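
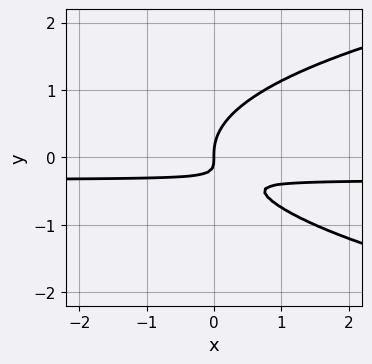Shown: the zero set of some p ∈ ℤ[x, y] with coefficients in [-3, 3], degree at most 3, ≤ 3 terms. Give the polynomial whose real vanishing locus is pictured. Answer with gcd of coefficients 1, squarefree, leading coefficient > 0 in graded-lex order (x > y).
3*y^3 - 3*x*y - x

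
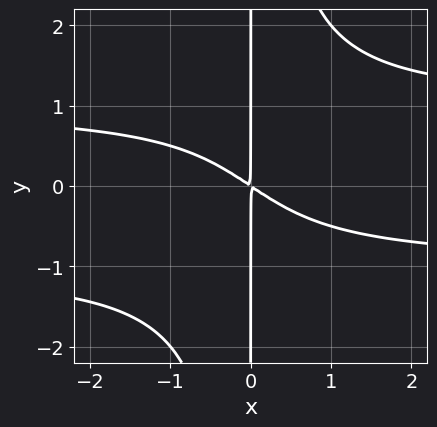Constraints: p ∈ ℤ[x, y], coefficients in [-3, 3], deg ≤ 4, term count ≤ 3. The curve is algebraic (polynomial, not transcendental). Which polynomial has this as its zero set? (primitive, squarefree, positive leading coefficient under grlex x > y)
2*x^2*y^2 - 2*x^2 - 3*x*y

1. deg p = 4. The shape is more complex than any degree-3 curve.
2. From the axis intercepts and sections: every point of the y-axis in the box is on the curve.
3. Solving for integer coefficients yields p as stated.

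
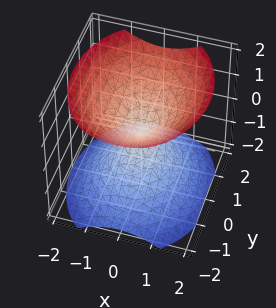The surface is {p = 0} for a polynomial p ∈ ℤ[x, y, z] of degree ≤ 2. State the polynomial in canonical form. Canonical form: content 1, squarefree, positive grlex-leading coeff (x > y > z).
3*x^2 + 2*y^2 - 3*z^2

1. The picture has 2 separate pieces. They look like related sheets of one shape, so recover p as a whole.
2. The degree is 2 — a double cone through the origin; a quadric.
3. Symmetries: it's symmetric under z → −z, forcing even powers of z; mirror symmetry x ↦ −x ⇒ only even powers of x; mirror symmetry y ↦ −y ⇒ only even powers of y.
4. Reading off the gridlines: it meets the y-axis at y = 0 (among the integer gridlines); it crosses the z-axis at the gridline z = 0; one x-axis crossing is at x = 0.
5. Matching integer coefficients to the picture gives p.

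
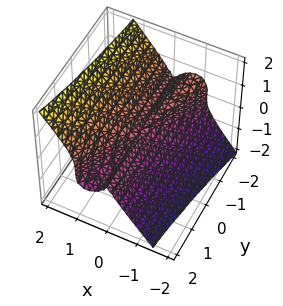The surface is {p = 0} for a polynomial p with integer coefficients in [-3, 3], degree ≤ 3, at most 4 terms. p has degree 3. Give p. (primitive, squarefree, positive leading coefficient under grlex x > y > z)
2*x^3 - x^2*y - z^3

First, deg p = 3. The shape is more complex than any degree-2 surface.
Then, checking where it meets the axes: every point of the y-axis in the box is on the surface; one x-axis crossing is at x = 0.
Finally, matching integer coefficients to the picture gives p.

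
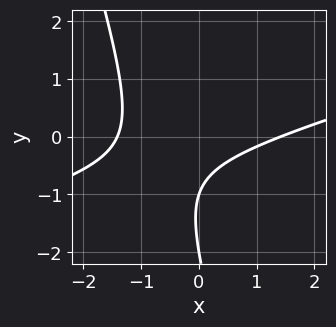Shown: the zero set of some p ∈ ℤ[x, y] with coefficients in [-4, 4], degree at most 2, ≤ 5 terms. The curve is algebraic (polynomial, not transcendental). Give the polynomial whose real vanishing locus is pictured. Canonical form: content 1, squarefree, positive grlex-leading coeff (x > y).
x^2 - 3*x*y - y^2 - 3*y - 2

deg p = 2. No degree-1 curve has this shape.
From the visible intercepts: among the integer gridlines, it crosses the y-axis at y ∈ {-2, -1}.
The integer polynomial consistent with all of this is the stated p.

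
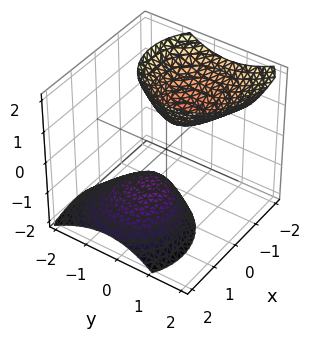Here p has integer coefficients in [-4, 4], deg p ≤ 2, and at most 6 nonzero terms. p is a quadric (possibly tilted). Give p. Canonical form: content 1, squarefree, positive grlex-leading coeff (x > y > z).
2*x^2 + 2*x*z + 2*y^2 - y*z - z^2 + 1

1. I count 2 distinct pieces. Treating them together as one polynomial.
2. deg p = 2. The shape is more complex than any degree-1 surface.
3. Against the integer gridlines: no y-intercept at any integer in the box; among the integer gridlines, it crosses the z-axis at z ∈ {-1, 1}.
4. Together with the visible shape, these determine p as stated.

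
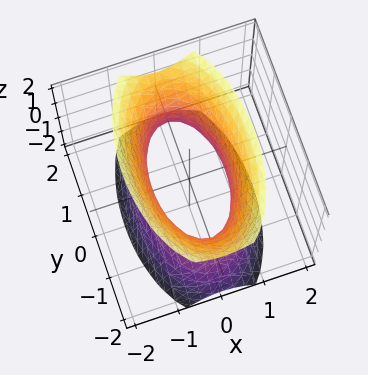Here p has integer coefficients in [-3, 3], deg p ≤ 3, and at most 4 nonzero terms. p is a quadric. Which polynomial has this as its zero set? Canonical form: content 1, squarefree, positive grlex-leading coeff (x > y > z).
3*x^2 + y^2 - z^2 - 2

1. deg p = 2. An hourglass — one-sheet hyperboloid; a quadric.
2. Symmetries: it's symmetric under z → −z, forcing even powers of z; it's symmetric under y → −y, forcing even powers of y; it's symmetric under x → −x, forcing even powers of x.
3. From the axis intercepts and sections: the surface avoids every integer z-axis point in the box.
4. Matching integer coefficients to the picture gives p.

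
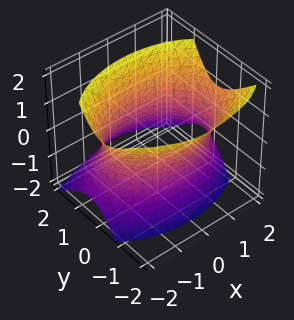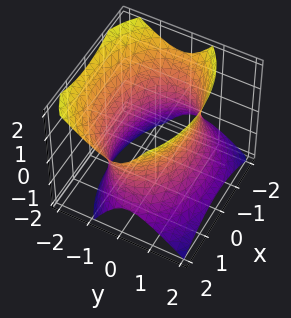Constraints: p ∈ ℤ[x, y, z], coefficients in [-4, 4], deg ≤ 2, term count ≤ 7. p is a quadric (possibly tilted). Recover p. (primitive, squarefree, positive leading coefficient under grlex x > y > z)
(a) The degree is 2 — no degree-1 surface has this shape.
(b) Against the integer gridlines: no z-intercept at any integer in the box.
(c) Matching integer coefficients to the picture gives p.

x^2 + 2*y^2 + y*z - z^2 - 3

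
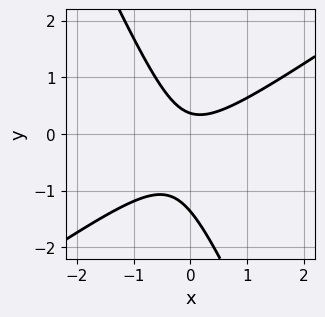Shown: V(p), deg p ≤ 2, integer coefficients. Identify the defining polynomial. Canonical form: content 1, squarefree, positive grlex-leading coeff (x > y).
(a) The degree is 2 — no degree-1 curve has this shape.
(b) Against the integer gridlines: it misses every integer gridline on the x-axis.
(c) The integer polynomial consistent with all of this is the stated p.

3*x^2 - 3*x*y - 2*y^2 - 2*y + 1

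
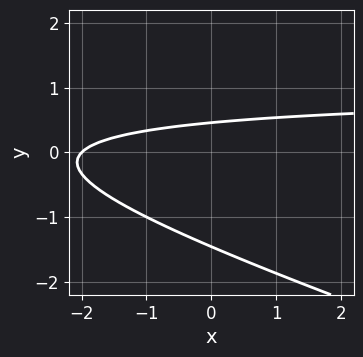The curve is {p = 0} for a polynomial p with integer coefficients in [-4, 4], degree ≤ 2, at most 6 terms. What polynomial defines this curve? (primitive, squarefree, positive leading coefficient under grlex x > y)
(a) The degree is 2 — a generic line meets the curve in up to 2 points.
(b) Against the integer gridlines: it crosses the x-axis at the gridline x = -2.
(c) Fitting integer coefficients to these (and the overall shape) gives p.

x*y + 3*y^2 - x + 3*y - 2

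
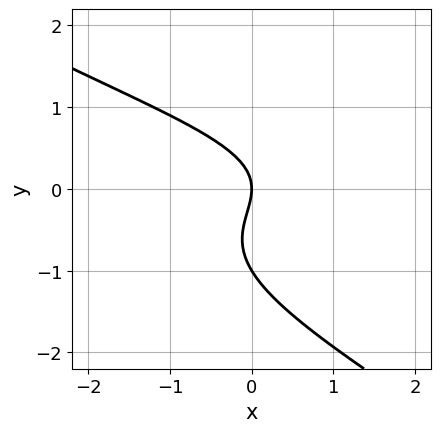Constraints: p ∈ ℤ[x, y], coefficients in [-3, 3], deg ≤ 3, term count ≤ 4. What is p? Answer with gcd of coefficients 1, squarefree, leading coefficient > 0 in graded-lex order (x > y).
2*x*y^2 + 3*y^3 + 3*y^2 + 3*x

deg p = 3. A generic line meets the curve in up to 3 points.
From the visible intercepts: the y-axis gridline crossings are at y ∈ {-1, 0}; it meets the x-axis at x = 0 (among the integer gridlines).
Putting this together gives p.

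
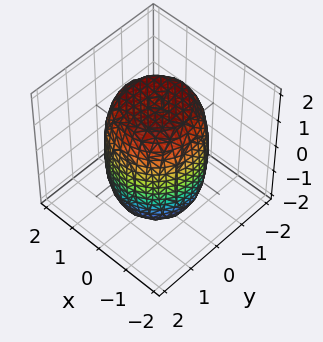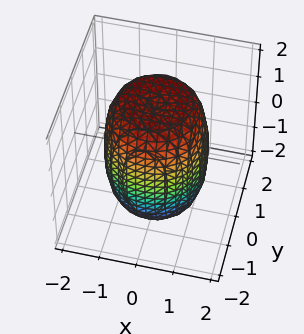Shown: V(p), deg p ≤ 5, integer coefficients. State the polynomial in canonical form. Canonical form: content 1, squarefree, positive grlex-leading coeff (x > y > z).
2*x^4 + 4*x^2*y^2 + 2*y^4 - 2*x^2 - 2*y^2 + z^2 - 3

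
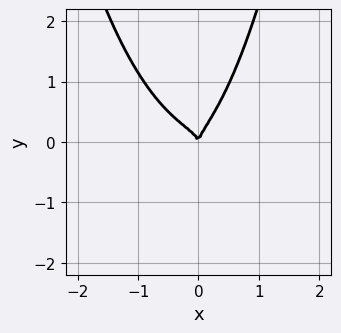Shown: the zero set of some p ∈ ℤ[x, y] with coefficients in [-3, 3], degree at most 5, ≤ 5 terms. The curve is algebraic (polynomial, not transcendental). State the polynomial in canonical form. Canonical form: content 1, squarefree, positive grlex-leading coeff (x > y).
2*x^4 + 2*x^2*y^2 + 2*x*y^2 - 2*y^3 + x^2

Degree: no degree-3 curve has this shape, so deg p = 4.
From the visible intercepts: it meets the y-axis at y = 0 (among the integer gridlines); one x-axis crossing is at x = 0.
These observations pin down the coefficients.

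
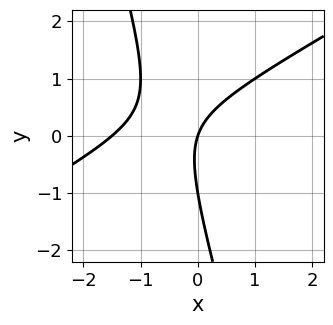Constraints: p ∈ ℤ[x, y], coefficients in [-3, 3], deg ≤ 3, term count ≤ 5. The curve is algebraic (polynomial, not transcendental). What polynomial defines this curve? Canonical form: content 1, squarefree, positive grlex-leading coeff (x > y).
First, degree: no degree-1 curve has this shape, so deg p = 2.
Then, against the integer gridlines: one x-axis crossing is at x = 0; the y-axis gridline crossings are at y ∈ {-1, 0}.
Finally, the integer polynomial consistent with all of this is the stated p.

2*x^2 - 3*x*y - y^2 + 3*x - y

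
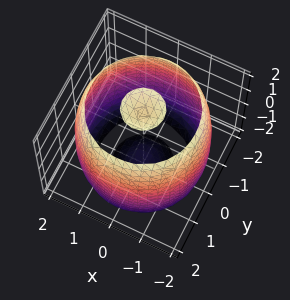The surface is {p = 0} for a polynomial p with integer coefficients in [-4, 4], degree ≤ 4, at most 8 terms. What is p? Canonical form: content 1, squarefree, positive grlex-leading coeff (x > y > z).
x^4 + 2*x^2*y^2 + y^4 - 3*x^2 - 3*y^2 + z^2 - 3

1. There are 3 components. They look like related sheets of one shape, so recover p as a whole.
2. Degree: a generic line meets the surface in up to 4 points, so deg p = 4.
3. Symmetries: every cross-section ⟂ z is a circle, so x, y appear only via x² + y².
4. Against the integer gridlines: a circular section at z = 1 has radius between 1 and 2.
5. Solving for integer coefficients yields p as stated.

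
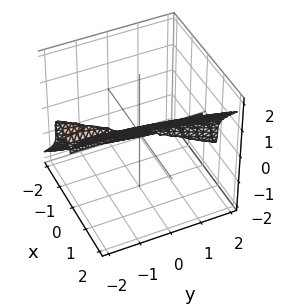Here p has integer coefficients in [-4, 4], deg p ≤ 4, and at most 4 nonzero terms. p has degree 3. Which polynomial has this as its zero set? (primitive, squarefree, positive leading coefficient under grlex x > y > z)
2*x^3 - x^2*y - 2*z^3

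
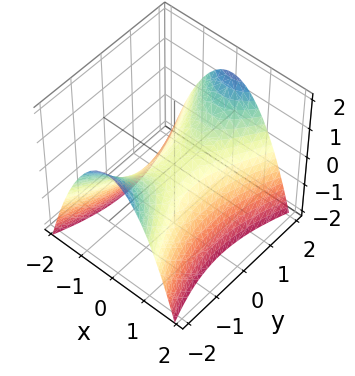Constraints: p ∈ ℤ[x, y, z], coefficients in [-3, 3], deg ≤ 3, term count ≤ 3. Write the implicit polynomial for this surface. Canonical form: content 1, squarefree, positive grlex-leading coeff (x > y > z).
3*x^2 - y^2 + 3*z

1. Degree: a hyperbolic paraboloid; a quadric, so deg p = 2.
2. Symmetries: the y ↦ −y reflection is a symmetry, so y appears only in even powers; it's symmetric under x → −x, forcing even powers of x.
3. Observable constraints: it crosses the y-axis at the gridline y = 0; one z-axis crossing is at z = 0; it crosses the x-axis at the gridline x = 0.
4. Putting this together gives p.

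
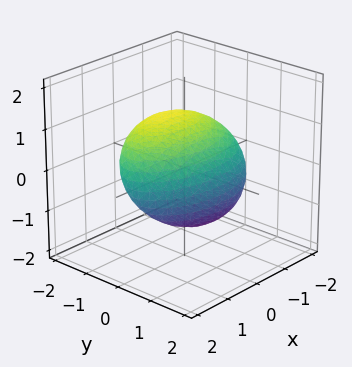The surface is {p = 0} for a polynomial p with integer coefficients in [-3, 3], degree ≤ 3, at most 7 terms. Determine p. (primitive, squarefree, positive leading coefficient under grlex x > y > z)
x^2 + 3*y^2 + 3*y*z + 3*z^2 - 3

1. Degree: no degree-1 surface has this shape, so deg p = 2.
2. Reading off the gridlines: the z-axis gridline crossings are at z ∈ {-1, 1}; the y-axis gridline crossings are at y ∈ {-1, 1}.
3. Together with the visible shape, these determine p as stated.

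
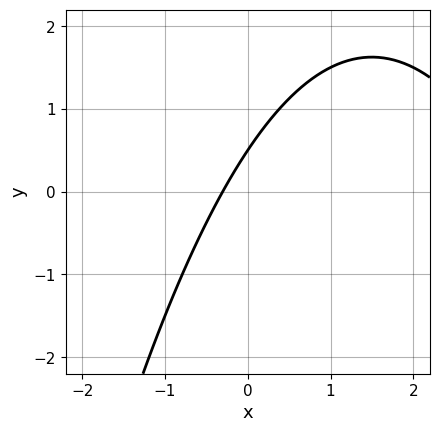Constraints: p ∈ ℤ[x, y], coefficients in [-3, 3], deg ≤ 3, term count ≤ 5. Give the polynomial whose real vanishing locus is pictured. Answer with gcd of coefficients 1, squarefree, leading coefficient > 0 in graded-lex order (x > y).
x^2 - 3*x + 2*y - 1

First, deg p = 2. The shape is more complex than any degree-1 curve.
Finally, solving for integer coefficients yields p as stated.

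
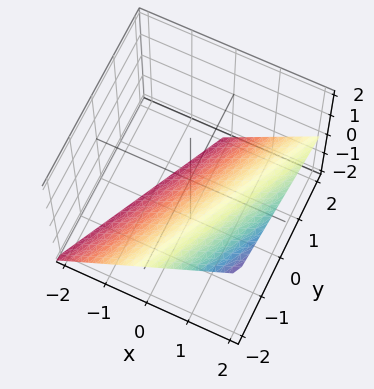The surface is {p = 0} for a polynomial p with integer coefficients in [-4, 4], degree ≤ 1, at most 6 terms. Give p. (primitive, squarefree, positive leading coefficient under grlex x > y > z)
2*x - y - 2*z - 2

The degree is 1 — every cross-section is a straight line — this is a plane.
Reading off the gridlines: one x-axis crossing is at x = 1; it meets the z-axis at z = -1 (among the integer gridlines); it crosses the y-axis at the gridline y = -2.
Matching integer coefficients to the picture gives p.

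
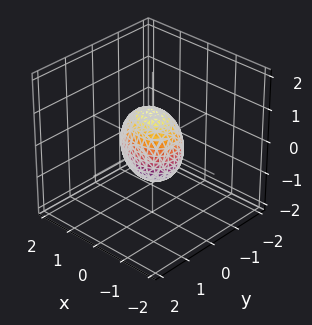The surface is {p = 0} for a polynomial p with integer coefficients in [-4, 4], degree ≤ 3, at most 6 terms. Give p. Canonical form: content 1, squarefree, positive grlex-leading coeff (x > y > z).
2*x^2 + x*y + 3*y^2 + 2*z^2 - 2

First, deg p = 2. A generic line meets the surface in up to 2 points.
Then, from the visible intercepts: the x-axis gridline crossings are at x ∈ {-1, 1}; the z-axis gridline crossings are at z ∈ {-1, 1}.
Finally, matching integer coefficients to the picture gives p.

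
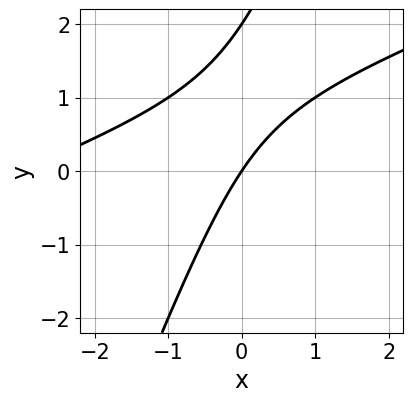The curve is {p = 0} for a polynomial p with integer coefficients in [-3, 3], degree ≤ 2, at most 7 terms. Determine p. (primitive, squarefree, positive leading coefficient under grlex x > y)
x^2 - 3*x*y + y^2 + 3*x - 2*y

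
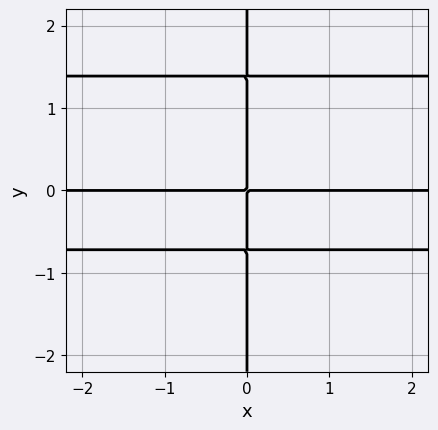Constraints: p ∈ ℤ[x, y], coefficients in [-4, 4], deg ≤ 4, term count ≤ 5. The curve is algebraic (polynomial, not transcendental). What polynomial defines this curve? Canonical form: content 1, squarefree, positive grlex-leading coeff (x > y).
3*x*y^3 - 2*x*y^2 - 3*x*y

1. The degree is 4 — a generic line meets the curve in up to 4 points.
2. Checking where it meets the axes: every point of the x-axis in the box is on the curve; every point of the y-axis in the box is on the curve.
3. Matching integer coefficients to the picture gives p.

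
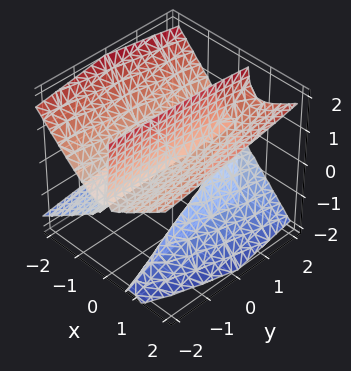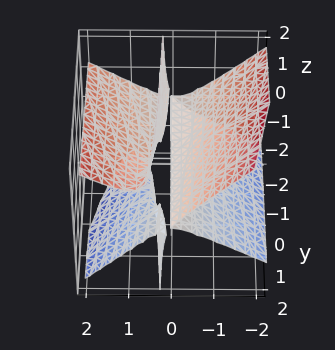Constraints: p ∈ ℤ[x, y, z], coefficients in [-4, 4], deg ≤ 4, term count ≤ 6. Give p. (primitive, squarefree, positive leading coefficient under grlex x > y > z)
(a) The picture has 3 separate pieces. Treating them together as one polynomial.
(b) Degree: a generic line meets the surface in up to 3 points, so deg p = 3.
(c) From the axis intercepts and sections: it crosses the z-axis at the gridline z = 0; every point of the y-axis in the box is on the surface; it meets the x-axis at x = 0 (among the integer gridlines).
(d) Fitting integer coefficients to these (and the overall shape) gives p.

2*x^3 - x^2*z + x*y*z - 3*x*z^2 + z^2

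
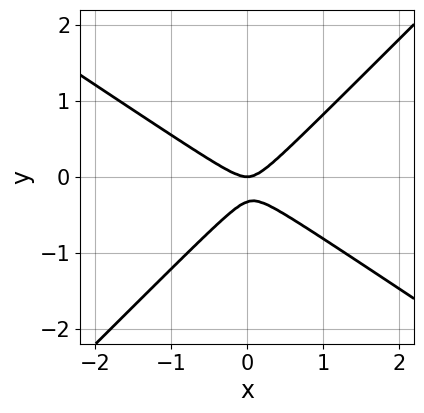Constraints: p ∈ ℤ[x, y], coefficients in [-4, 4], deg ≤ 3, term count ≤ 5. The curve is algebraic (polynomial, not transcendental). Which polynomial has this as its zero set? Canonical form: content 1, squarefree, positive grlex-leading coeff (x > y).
2*x^2 + x*y - 3*y^2 - y

1. deg p = 2.
2. From the visible intercepts: one y-axis crossing is at y = 0; one x-axis crossing is at x = 0.
3. Fitting integer coefficients to these (and the overall shape) gives p.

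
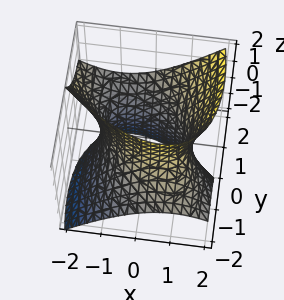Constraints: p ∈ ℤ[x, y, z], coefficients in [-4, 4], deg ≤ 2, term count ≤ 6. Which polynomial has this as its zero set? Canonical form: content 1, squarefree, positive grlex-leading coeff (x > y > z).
2*x^2 + 2*x*y + y^2 - 3*y*z - z^2 - 3

First, deg p = 2. No degree-1 surface has this shape.
Then, observable constraints: the surface avoids every integer z-axis point in the box.
Finally, solving for integer coefficients yields p as stated.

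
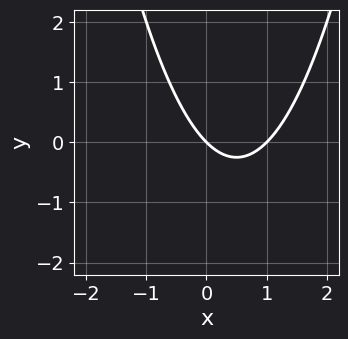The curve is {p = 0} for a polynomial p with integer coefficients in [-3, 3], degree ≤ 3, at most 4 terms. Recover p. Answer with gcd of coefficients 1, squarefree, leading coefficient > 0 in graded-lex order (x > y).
x^2 - x - y

(a) Degree: no degree-1 curve has this shape, so deg p = 2.
(b) From the visible intercepts: among the integer gridlines, it crosses the x-axis at x ∈ {0, 1}; it meets the y-axis at y = 0 (among the integer gridlines).
(c) Assembling these constraints gives the stated polynomial.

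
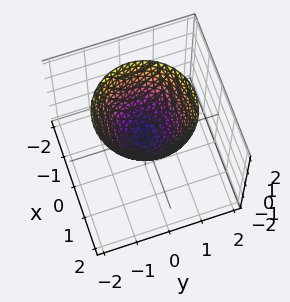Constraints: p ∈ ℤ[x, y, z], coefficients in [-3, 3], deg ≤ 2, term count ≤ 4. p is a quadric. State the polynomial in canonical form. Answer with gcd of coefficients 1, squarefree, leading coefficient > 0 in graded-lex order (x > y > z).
x^2 + y^2 - z

1. The degree is 2 — a single bowl opening along one axis; a quadric.
2. By symmetry, the z-axis is an axis of rotation, so x and y enter only as x² + y².
3. Checking where it meets the axes: it meets the y-axis at y = 0 (among the integer gridlines); it meets the z-axis at z = 0 (among the integer gridlines); a circular section at z = 2 has radius between 1 and 2; one x-axis crossing is at x = 0.
4. Fitting integer coefficients to these (and the overall shape) gives p.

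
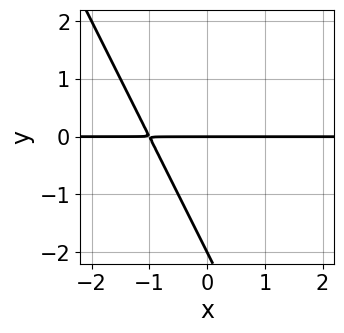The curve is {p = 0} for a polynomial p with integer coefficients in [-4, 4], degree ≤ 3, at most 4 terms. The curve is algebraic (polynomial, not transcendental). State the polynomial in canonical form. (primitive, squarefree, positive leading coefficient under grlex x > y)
1. The degree is 2 — no degree-1 curve has this shape.
2. Reading off the gridlines: the y-axis gridline crossings are at y ∈ {-2, 0}; the visible x-axis segment lies entirely on the curve.
3. Assembling these constraints gives the stated polynomial.

2*x*y + y^2 + 2*y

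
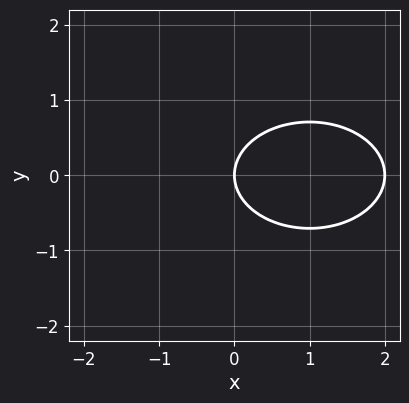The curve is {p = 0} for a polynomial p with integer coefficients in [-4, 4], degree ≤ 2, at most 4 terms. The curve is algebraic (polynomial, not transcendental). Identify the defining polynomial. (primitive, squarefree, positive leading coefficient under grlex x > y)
1. deg p = 2. A generic line meets the curve in up to 2 points.
2. Symmetries: mirror symmetry y ↦ −y ⇒ only even powers of y.
3. Observable constraints: it meets the y-axis at y = 0 (among the integer gridlines); among the integer gridlines, it crosses the x-axis at x ∈ {0, 2}.
4. Putting this together gives p.

x^2 + 2*y^2 - 2*x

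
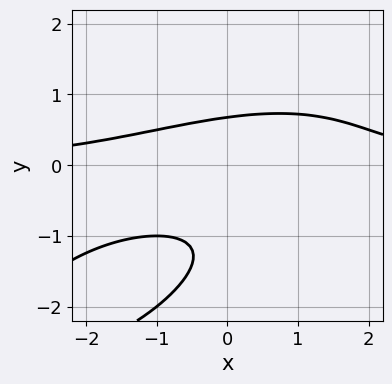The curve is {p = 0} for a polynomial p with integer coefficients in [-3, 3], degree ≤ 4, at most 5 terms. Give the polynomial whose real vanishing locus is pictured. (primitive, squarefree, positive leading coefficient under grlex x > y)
x^2*y - 2*x*y^2 + 2*y^3 + 3*y^2 - 2

(a) The degree is 3 — the shape is more complex than any degree-2 curve.
(b) Against the integer gridlines: it misses every integer gridline on the x-axis.
(c) Together with the visible shape, these determine p as stated.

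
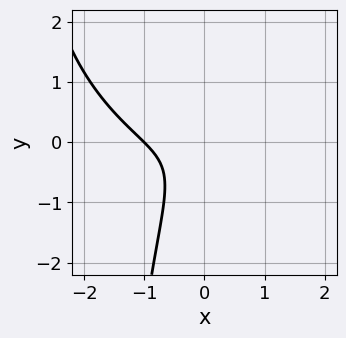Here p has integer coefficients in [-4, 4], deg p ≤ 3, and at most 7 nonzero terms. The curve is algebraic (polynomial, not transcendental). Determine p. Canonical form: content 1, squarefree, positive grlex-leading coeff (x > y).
x^3 + x*y^2 - 3*x*y + 2*y^2 + 1

1. The degree is 3 — a generic line meets the curve in up to 3 points.
2. Checking where it meets the axes: no y-intercept at any integer in the box; one x-axis crossing is at x = -1.
3. The integer polynomial consistent with all of this is the stated p.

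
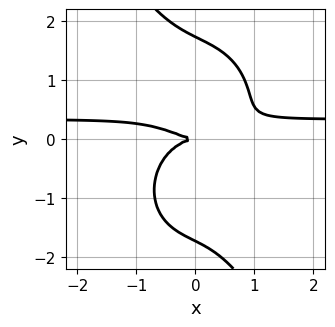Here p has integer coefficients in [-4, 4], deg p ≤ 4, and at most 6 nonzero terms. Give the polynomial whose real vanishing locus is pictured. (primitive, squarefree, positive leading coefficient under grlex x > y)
deg p = 4. No degree-3 curve has this shape.
From the axis intercepts and sections: it crosses the y-axis at the gridline y = 0; it meets the x-axis at x = 0 (among the integer gridlines).
Fitting integer coefficients to these (and the overall shape) gives p.

3*x^3*y + x*y^3 + y^4 - x^3 - 3*y^2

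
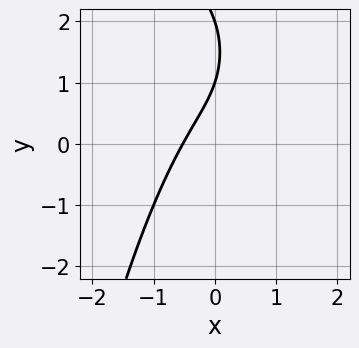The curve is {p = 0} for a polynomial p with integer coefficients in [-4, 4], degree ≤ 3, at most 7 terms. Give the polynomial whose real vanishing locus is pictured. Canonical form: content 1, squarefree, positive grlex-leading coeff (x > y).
3*x^3 + y^2 + 3*x - 3*y + 2

(a) deg p = 3. No degree-2 curve has this shape.
(b) Reading off the gridlines: the y-axis gridline crossings are at y ∈ {1, 2}.
(c) Putting this together gives p.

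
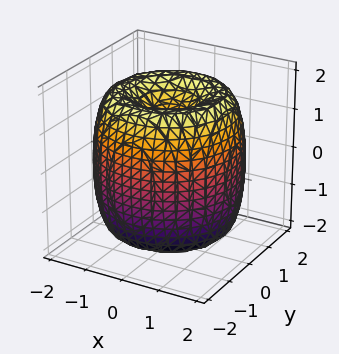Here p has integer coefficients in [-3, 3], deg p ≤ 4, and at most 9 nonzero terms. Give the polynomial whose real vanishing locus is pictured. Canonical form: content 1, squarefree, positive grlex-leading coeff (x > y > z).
The degree is 4 — the shape is more complex than any degree-3 surface.
Symmetry: every cross-section ⟂ z is a circle, so x, y appear only via x² + y².
Checking where it meets the axes: a circular section at z = 0 has radius between 1 and 2; among the integer gridlines, it crosses the z-axis at z ∈ {-1, 1}.
The integer polynomial consistent with all of this is the stated p.

x^4 + 2*x^2*y^2 + y^4 - 3*x^2 - 3*y^2 + z^2 - 1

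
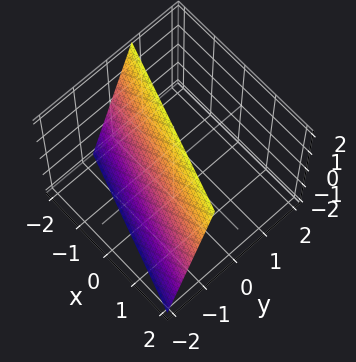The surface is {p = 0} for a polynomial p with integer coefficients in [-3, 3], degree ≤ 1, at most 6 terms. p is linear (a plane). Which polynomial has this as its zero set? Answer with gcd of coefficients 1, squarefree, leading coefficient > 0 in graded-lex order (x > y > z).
x + 3*y - z + 2

deg p = 1.
Checking where it meets the axes: it meets the x-axis at x = -2 (among the integer gridlines); it meets the z-axis at z = 2 (among the integer gridlines).
Fitting integer coefficients to these (and the overall shape) gives p.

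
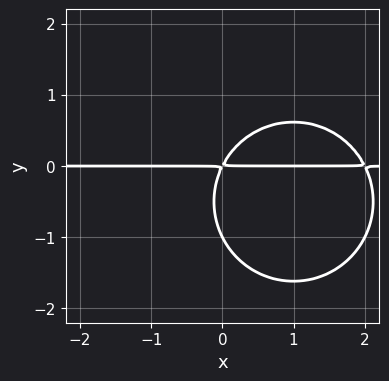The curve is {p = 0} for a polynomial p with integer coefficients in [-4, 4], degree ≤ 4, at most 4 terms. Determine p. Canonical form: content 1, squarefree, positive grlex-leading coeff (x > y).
(a) The degree is 3 — a generic line meets the curve in up to 3 points.
(b) From the axis intercepts and sections: it meets the y-axis at y = -1 (among the integer gridlines); every point of the x-axis in the box is on the curve.
(c) Assembling these constraints gives the stated polynomial.

x^2*y + y^3 - 2*x*y + y^2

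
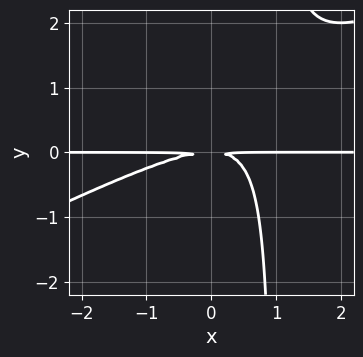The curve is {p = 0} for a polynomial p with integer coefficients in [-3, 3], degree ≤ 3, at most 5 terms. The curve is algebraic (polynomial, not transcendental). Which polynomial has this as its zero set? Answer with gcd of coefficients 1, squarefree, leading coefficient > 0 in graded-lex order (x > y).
First, degree: a generic line meets the curve in up to 3 points, so deg p = 3.
Next, from the visible intercepts: every point of the x-axis in the box is on the curve.
Finally, solving for integer coefficients yields p as stated.

x^2*y - 2*x*y^2 + 2*y^2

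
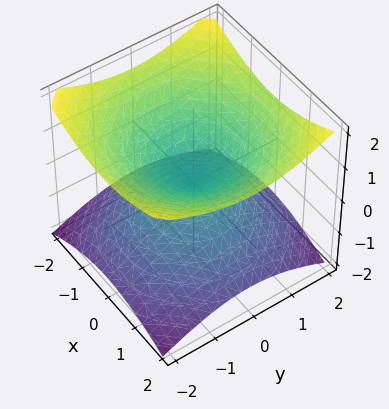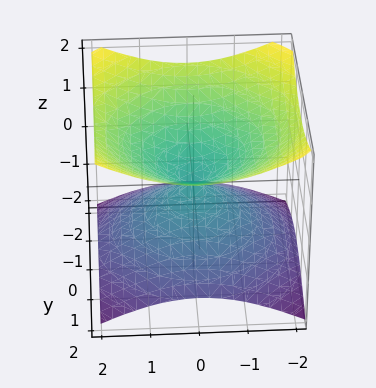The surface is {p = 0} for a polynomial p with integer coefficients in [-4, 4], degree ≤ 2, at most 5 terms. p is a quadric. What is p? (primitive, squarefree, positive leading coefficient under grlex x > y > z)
1. The degree is 2 — two nappes meeting at a single point; a quadric.
2. Symmetries: mirror symmetry z ↦ −z ⇒ only even powers of z; rotational symmetry about the z-axis ⇒ p depends on x, y only through x² + y².
3. From the visible intercepts: it crosses the z-axis at the gridline z = 0; a circular section at z = -1 has radius between 1 and 2; it crosses the x-axis at the gridline x = 0; it meets the y-axis at y = 0 (among the integer gridlines).
4. These observations pin down the coefficients.

x^2 + y^2 - 2*z^2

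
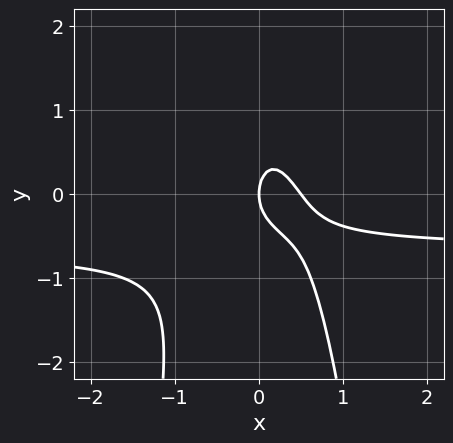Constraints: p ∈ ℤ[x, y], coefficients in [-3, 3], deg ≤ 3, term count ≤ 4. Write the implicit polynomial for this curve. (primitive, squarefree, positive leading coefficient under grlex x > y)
3*x^2*y + 2*x^2 + y^2 - x

(a) The degree is 3 — the shape is more complex than any degree-2 curve.
(b) From the visible intercepts: it meets the x-axis at x = 0 (among the integer gridlines); one y-axis crossing is at y = 0.
(c) The integer polynomial consistent with all of this is the stated p.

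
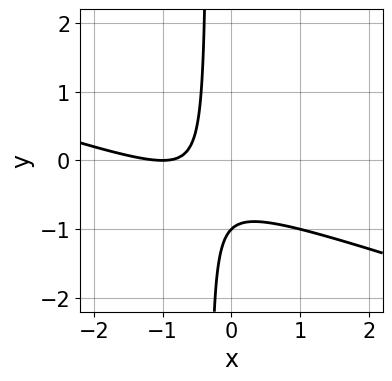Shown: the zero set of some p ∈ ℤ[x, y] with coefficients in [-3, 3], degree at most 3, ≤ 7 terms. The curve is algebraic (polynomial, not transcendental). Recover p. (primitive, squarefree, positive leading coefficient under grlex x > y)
x^2 + 3*x*y + 2*x + y + 1

Degree: no degree-1 curve has this shape, so deg p = 2.
Checking where it meets the axes: one y-axis crossing is at y = -1; it meets the x-axis at x = -1 (among the integer gridlines).
Matching integer coefficients to the picture gives p.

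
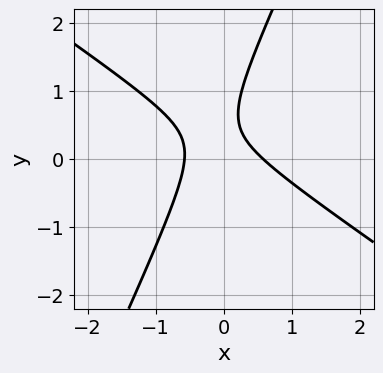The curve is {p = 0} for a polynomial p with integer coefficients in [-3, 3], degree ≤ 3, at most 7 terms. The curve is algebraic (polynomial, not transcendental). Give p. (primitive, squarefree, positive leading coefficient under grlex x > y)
1. deg p = 2. No degree-1 curve has this shape.
2. Checking where it meets the axes: it misses every integer gridline on the y-axis.
3. Solving for integer coefficients yields p as stated.

3*x^2 + 3*x*y - 2*y^2 + 2*y - 1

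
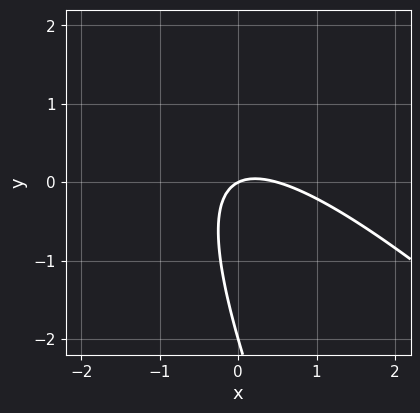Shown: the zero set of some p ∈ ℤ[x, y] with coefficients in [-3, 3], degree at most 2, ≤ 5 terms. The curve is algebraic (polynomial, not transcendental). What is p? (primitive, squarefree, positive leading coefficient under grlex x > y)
2*x^2 + 3*x*y + y^2 - x + 2*y

(a) deg p = 2. A generic line meets the curve in up to 2 points.
(b) Against the integer gridlines: one x-axis crossing is at x = 0; among the integer gridlines, it crosses the y-axis at y ∈ {-2, 0}.
(c) Solving for integer coefficients yields p as stated.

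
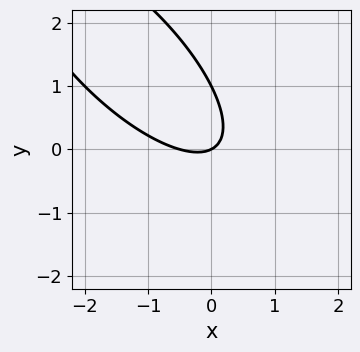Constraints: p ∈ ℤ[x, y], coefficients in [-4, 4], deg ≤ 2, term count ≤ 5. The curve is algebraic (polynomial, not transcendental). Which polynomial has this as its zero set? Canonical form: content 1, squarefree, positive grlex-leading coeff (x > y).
First, the degree is 2 — a generic line meets the curve in up to 2 points.
Then, observable constraints: it crosses the x-axis at the gridline x = 0; among the integer gridlines, it crosses the y-axis at y ∈ {0, 1}.
Finally, fitting integer coefficients to these (and the overall shape) gives p.

2*x^2 + 3*x*y + 2*y^2 + x - 2*y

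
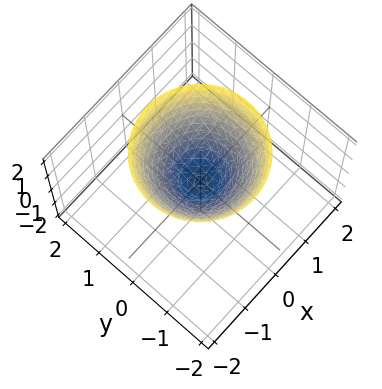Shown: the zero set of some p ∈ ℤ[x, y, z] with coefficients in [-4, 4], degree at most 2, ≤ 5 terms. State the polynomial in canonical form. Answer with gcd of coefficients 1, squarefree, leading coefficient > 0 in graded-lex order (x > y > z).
x^2 + y^2 - z

(a) Degree: a single bowl opening along one axis; a quadric, so deg p = 2.
(b) Symmetries: rotational symmetry about the z-axis ⇒ p depends on x, y only through x² + y².
(c) Observable constraints: one z-axis crossing is at z = 0; a circular section at z = 1 has radius exactly 1; it crosses the y-axis at the gridline y = 0; it crosses the x-axis at the gridline x = 0.
(d) Putting this together gives p.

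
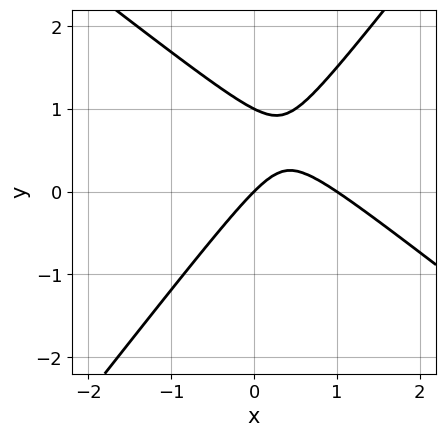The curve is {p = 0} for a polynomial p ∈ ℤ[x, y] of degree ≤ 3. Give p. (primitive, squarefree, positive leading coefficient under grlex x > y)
2*x^2 + x*y - 2*y^2 - 2*x + 2*y

(a) Degree: no degree-1 curve has this shape, so deg p = 2.
(b) Checking where it meets the axes: among the integer gridlines, it crosses the x-axis at x ∈ {0, 1}; the y-axis gridline crossings are at y ∈ {0, 1}.
(c) Putting this together gives p.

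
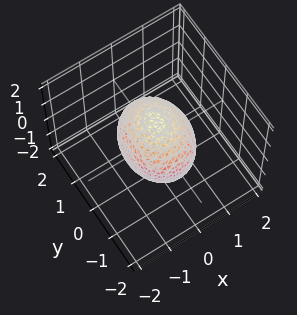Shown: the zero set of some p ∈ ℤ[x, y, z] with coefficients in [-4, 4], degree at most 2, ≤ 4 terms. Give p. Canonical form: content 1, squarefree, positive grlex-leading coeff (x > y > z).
1. The degree is 2 — bounded and convex; a quadric.
2. Symmetries: the x ↦ −x reflection is a symmetry, so x appears only in even powers; the y ↦ −y reflection is a symmetry, so y appears only in even powers; it's symmetric under z → −z, forcing even powers of z.
3. Checking where it meets the axes: among the integer gridlines, it crosses the x-axis at x ∈ {-1, 1}.
4. The integer polynomial consistent with all of this is the stated p.

3*x^2 + 2*y^2 + 2*z^2 - 3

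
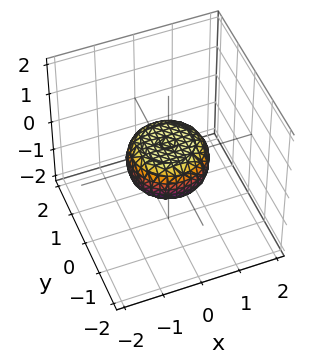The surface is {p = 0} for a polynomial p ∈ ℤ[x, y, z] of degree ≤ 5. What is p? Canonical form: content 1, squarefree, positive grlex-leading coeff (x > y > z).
2*x^4 + 4*x^2*y^2 + 2*y^4 - x^2 - y^2 + 3*z^2 - 1

The degree is 4 — no degree-3 surface has this shape.
By symmetry, the surface is invariant under rotation about z: p = q(x² + y², z).
Checking where it meets the axes: the x-axis gridline crossings are at x ∈ {-1, 1}; a circular section at z = 0 has radius exactly 1; the y-axis gridline crossings are at y ∈ {-1, 1}.
Assembling these constraints gives the stated polynomial.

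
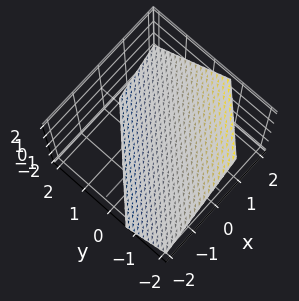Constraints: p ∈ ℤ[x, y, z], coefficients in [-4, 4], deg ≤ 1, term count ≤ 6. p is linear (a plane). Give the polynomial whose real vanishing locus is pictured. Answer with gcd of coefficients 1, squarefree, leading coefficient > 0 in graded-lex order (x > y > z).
deg p = 1.
Matching integer coefficients to the picture gives p.

3*x - 3*y - 3*z - 2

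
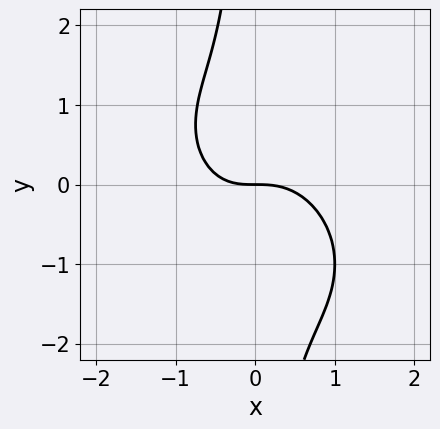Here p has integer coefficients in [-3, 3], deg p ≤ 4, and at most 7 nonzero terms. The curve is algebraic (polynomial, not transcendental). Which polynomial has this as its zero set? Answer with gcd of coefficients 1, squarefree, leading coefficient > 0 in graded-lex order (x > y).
3*x^3 + 2*x^2*y + 3*x*y^2 + x*y + 3*y

1. Degree: no degree-2 curve has this shape, so deg p = 3.
2. Against the integer gridlines: it crosses the y-axis at the gridline y = 0; one x-axis crossing is at x = 0.
3. The integer polynomial consistent with all of this is the stated p.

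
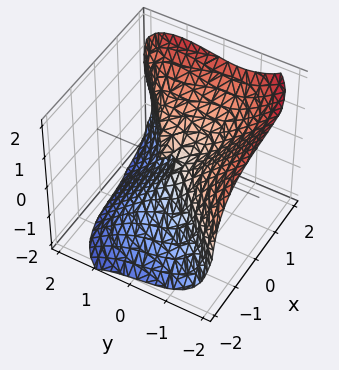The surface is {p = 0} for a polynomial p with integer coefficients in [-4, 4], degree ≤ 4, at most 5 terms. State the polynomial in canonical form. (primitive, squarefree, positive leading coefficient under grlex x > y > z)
1. Degree: the shape is more complex than any degree-2 surface, so deg p = 3.
2. Observable constraints: it crosses the x-axis at the gridline x = 0; it crosses the y-axis at the gridline y = 0; one z-axis crossing is at z = 0.
3. Matching integer coefficients to the picture gives p.

2*x^3 + x*y^2 - 3*y^3 - 3*z^3 + 3*y*z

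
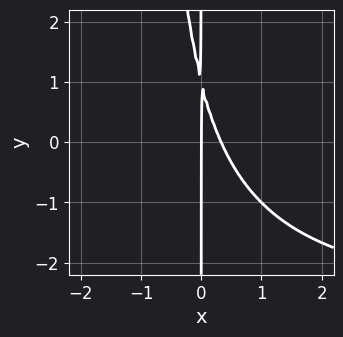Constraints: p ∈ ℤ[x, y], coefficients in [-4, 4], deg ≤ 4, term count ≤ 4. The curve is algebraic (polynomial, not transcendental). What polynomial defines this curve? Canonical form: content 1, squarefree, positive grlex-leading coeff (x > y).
x^2*y + 3*x^2 + x*y - x

deg p = 3. No degree-2 curve has this shape.
Checking where it meets the axes: the visible y-axis segment lies entirely on the curve; one x-axis crossing is at x = 0.
Assembling these constraints gives the stated polynomial.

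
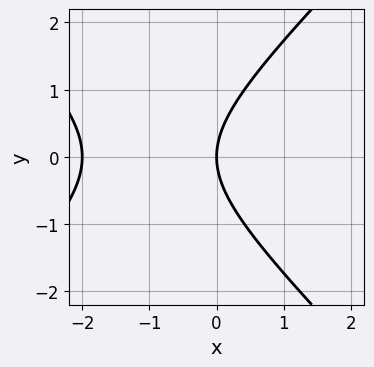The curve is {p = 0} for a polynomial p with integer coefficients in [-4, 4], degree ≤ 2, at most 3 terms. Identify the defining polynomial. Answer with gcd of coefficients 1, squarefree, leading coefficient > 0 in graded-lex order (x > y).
First, deg p = 2. The shape is more complex than any degree-1 curve.
Next, symmetries: the y ↦ −y reflection is a symmetry, so y appears only in even powers.
Then, against the integer gridlines: the x-axis gridline crossings are at x ∈ {-2, 0}; one y-axis crossing is at y = 0.
Finally, putting this together gives p.

x^2 - y^2 + 2*x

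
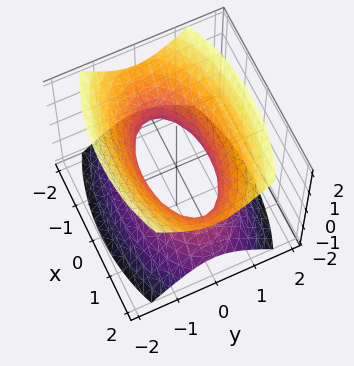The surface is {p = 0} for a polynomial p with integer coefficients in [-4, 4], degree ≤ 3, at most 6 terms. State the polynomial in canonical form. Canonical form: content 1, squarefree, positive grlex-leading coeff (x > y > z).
The degree is 2 — one connected sheet with a waist; a quadric.
Symmetries: the x ↦ −x reflection is a symmetry, so x appears only in even powers; mirror symmetry z ↦ −z ⇒ only even powers of z; it's symmetric under y → −y, forcing even powers of y.
Checking where it meets the axes: it misses every integer gridline on the z-axis.
The integer polynomial consistent with all of this is the stated p.

x^2 + 3*y^2 - 2*z^2 - 2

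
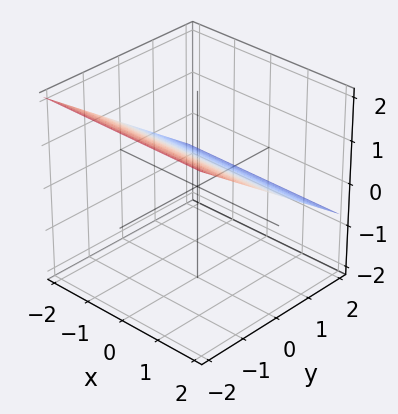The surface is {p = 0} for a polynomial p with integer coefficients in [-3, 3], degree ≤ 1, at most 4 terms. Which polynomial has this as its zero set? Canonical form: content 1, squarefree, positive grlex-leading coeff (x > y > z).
2*y + 3*z - 2

1. Degree: the surface is flat (a plane), so deg p = 1.
2. From the axis intercepts and sections: it meets the y-axis at y = 1 (among the integer gridlines); it misses every integer gridline on the x-axis.
3. Assembling these constraints gives the stated polynomial.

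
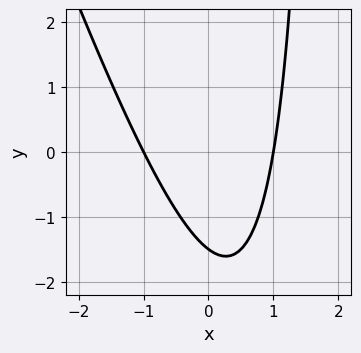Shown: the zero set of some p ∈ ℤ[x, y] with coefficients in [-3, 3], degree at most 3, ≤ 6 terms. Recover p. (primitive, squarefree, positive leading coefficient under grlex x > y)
3*x^2 + x*y - 2*y - 3

The degree is 2 — a generic line meets the curve in up to 2 points.
Against the integer gridlines: the x-axis gridline crossings are at x ∈ {-1, 1}.
Assembling these constraints gives the stated polynomial.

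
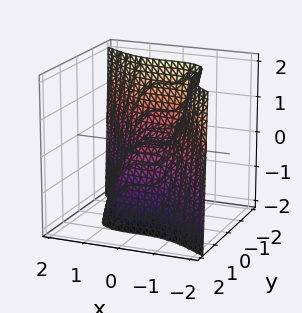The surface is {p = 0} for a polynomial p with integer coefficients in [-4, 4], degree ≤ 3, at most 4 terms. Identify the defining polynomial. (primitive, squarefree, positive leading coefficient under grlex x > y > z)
x^3 + 2*y^3 + z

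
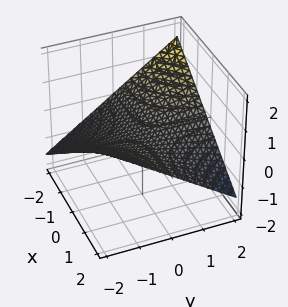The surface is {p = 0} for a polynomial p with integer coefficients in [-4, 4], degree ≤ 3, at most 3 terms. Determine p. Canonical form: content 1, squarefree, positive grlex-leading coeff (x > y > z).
First, the degree is 2 — a hyperbolic paraboloid; a quadric.
Next, from the axis intercepts and sections: the visible y-axis segment lies entirely on the surface; the visible x-axis segment lies entirely on the surface; it crosses the z-axis at the gridline z = 0.
Finally, together with the visible shape, these determine p as stated.

x*y + 3*z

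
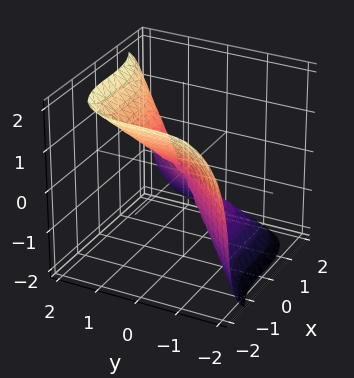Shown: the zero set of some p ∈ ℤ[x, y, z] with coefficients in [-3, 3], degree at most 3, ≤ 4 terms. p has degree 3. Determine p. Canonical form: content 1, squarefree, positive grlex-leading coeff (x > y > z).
(a) Degree: a generic line meets the surface in up to 3 points, so deg p = 3.
(b) Against the integer gridlines: it meets the y-axis at y = 0 (among the integer gridlines); it meets the x-axis at x = 0 (among the integer gridlines).
(c) Fitting integer coefficients to these (and the overall shape) gives p.

3*x^3 + x^2*z - 3*y^3 + 2*z^3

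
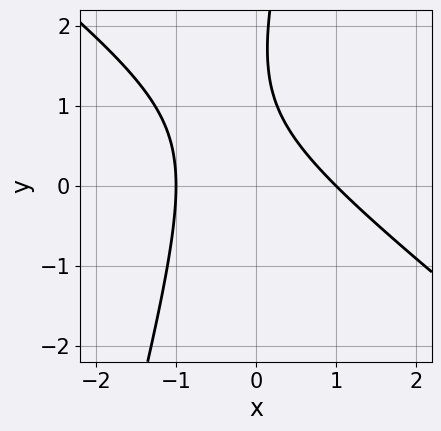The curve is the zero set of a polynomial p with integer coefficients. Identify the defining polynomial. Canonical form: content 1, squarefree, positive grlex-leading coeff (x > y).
(a) deg p = 2. The shape is more complex than any degree-1 curve.
(b) From the visible intercepts: among the integer gridlines, it crosses the x-axis at x ∈ {-1, 1}; no y-intercept at any integer in the box.
(c) The integer polynomial consistent with all of this is the stated p.

3*x^2 + 3*x*y - y^2 + 3*y - 3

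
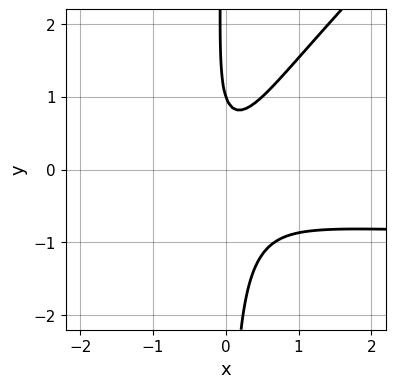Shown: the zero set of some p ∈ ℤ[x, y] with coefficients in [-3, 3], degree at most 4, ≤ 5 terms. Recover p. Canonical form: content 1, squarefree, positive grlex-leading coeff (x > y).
3*x^2*y - 3*x*y^2 + 3*x^2 - y + 1

The degree is 3 — no degree-2 curve has this shape.
From the visible intercepts: no x-intercept at any integer in the box; it meets the y-axis at y = 1 (among the integer gridlines).
These observations pin down the coefficients.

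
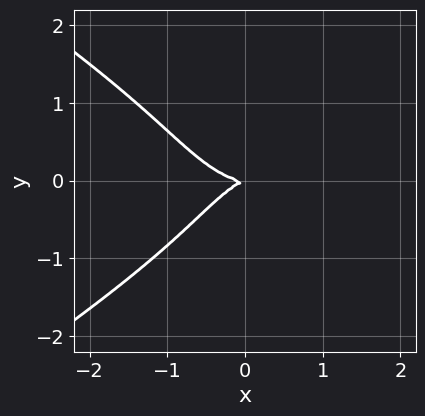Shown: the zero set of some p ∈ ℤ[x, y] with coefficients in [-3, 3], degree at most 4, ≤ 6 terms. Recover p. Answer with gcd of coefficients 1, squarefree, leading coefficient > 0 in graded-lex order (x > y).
x^2*y^2 - 3*y^4 - 2*x^3 + x*y - 3*y^2

First, the degree is 4 — the shape is more complex than any degree-3 curve.
Then, checking where it meets the axes: one y-axis crossing is at y = 0; it meets the x-axis at x = 0 (among the integer gridlines).
Finally, together with the visible shape, these determine p as stated.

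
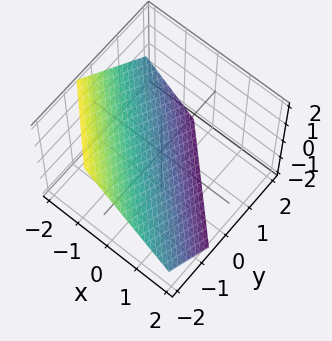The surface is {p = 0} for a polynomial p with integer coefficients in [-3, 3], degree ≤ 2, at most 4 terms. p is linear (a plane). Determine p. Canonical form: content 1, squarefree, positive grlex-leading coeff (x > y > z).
3*x + 3*y + 3*z + 2

(a) The degree is 1 — every cross-section is a straight line — this is a plane.
(b) Solving for integer coefficients yields p as stated.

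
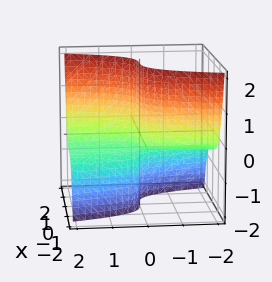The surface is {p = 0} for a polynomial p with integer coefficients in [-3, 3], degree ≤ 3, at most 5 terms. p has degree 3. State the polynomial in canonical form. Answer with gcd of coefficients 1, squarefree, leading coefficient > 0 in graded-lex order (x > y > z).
(a) deg p = 3.
(b) Reading off the gridlines: one y-axis crossing is at y = 0; the visible z-axis segment lies entirely on the surface.
(c) Solving for integer coefficients yields p as stated.

2*x^3 - 2*y*z - y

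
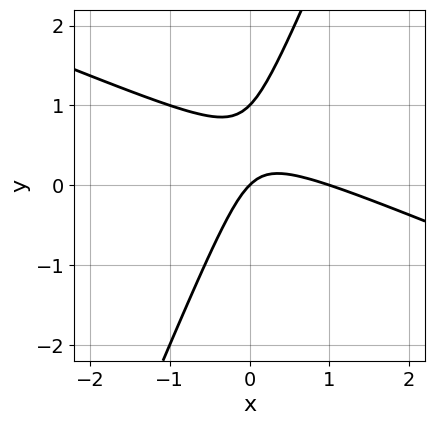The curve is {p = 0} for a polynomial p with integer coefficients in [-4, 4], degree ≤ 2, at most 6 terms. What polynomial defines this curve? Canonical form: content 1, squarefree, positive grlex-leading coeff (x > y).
(a) The degree is 2 — the shape is more complex than any degree-1 curve.
(b) From the visible intercepts: the x-axis gridline crossings are at x ∈ {0, 1}; the y-axis gridline crossings are at y ∈ {0, 1}.
(c) Putting this together gives p.

x^2 + 2*x*y - y^2 - x + y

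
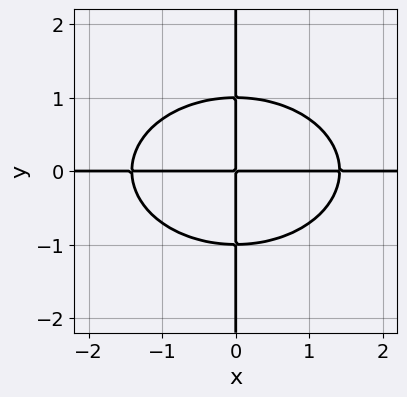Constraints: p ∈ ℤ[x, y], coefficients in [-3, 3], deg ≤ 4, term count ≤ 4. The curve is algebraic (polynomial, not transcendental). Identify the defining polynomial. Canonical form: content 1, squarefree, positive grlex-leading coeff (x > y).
First, deg p = 4.
Then, from the axis intercepts and sections: the visible x-axis segment lies entirely on the curve; every point of the y-axis in the box is on the curve.
Finally, together with the visible shape, these determine p as stated.

x^3*y + 2*x*y^3 - 2*x*y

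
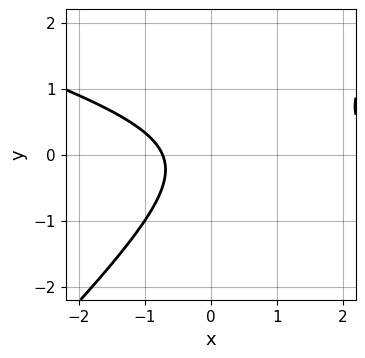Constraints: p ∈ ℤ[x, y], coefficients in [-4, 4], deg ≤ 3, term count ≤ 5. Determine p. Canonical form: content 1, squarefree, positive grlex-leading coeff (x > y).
x^2 + 2*x*y - 3*y^2 - 2*x - 2

Degree: a generic line meets the curve in up to 2 points, so deg p = 2.
From the axis intercepts and sections: no y-intercept at any integer in the box.
Putting this together gives p.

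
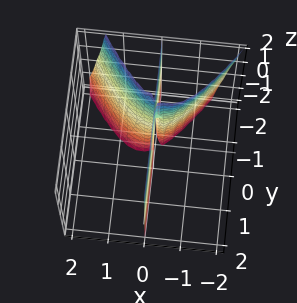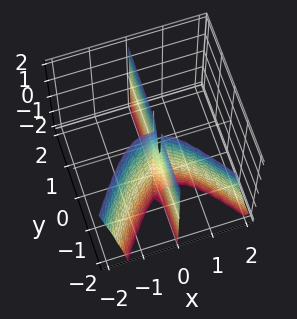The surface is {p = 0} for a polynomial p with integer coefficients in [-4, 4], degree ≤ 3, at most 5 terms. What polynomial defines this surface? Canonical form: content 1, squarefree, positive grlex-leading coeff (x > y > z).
3*x^3 + x^2*z - x*y^2 + 3*x*y + 2*x

1. deg p = 3. No degree-2 surface has this shape.
2. Reading off the gridlines: the visible z-axis segment lies entirely on the surface; it meets the x-axis at x = 0 (among the integer gridlines); the visible y-axis segment lies entirely on the surface.
3. Together with the visible shape, these determine p as stated.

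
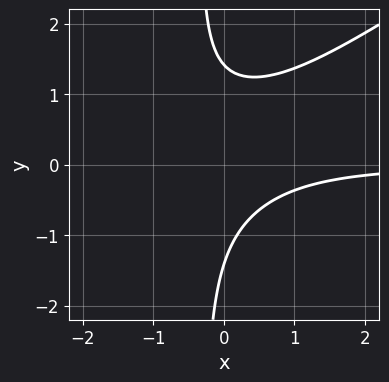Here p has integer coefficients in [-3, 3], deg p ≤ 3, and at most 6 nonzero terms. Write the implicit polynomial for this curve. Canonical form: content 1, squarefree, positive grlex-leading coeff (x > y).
1. Degree: no degree-2 curve has this shape, so deg p = 3.
2. From the axis intercepts and sections: the curve avoids every integer x-axis point in the box.
3. The integer polynomial consistent with all of this is the stated p.

2*x^2*y - 3*x*y^2 + 2*x*y - y^2 + 2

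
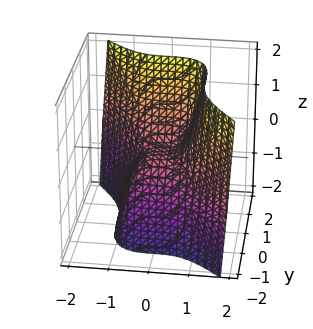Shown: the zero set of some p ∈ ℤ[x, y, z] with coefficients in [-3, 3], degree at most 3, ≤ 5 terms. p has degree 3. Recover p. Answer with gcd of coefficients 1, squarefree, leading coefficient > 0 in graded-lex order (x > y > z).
3*x^3 + 2*y^3 - 2*z

The degree is 3 — a generic line meets the surface in up to 3 points.
From the axis intercepts and sections: it meets the x-axis at x = 0 (among the integer gridlines); it crosses the z-axis at the gridline z = 0.
Solving for integer coefficients yields p as stated.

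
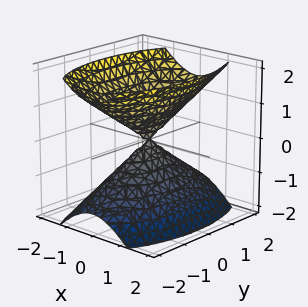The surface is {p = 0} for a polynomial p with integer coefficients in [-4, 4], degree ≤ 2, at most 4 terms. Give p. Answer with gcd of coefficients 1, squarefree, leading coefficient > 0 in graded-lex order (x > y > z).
3*x^2 + y^2 - 2*z^2

I count 2 distinct pieces. They look like related sheets of one shape, so recover p as a whole.
deg p = 2. A double cone through the origin; a quadric.
Symmetries: the x ↦ −x reflection is a symmetry, so x appears only in even powers; it's symmetric under y → −y, forcing even powers of y; the z ↦ −z reflection is a symmetry, so z appears only in even powers.
From the axis intercepts and sections: it crosses the z-axis at the gridline z = 0; it meets the x-axis at x = 0 (among the integer gridlines).
Fitting integer coefficients to these (and the overall shape) gives p.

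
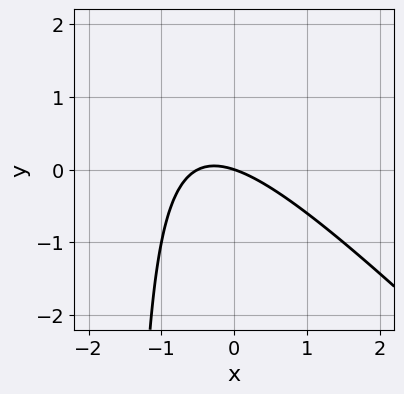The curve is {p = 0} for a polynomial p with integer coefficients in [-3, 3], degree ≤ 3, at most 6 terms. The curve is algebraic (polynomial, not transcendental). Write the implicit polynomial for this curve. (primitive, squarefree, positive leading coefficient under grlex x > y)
2*x^2 + 2*x*y + x + 3*y

First, the degree is 2 — the shape is more complex than any degree-1 curve.
Then, observable constraints: it crosses the y-axis at the gridline y = 0; one x-axis crossing is at x = 0.
Finally, assembling these constraints gives the stated polynomial.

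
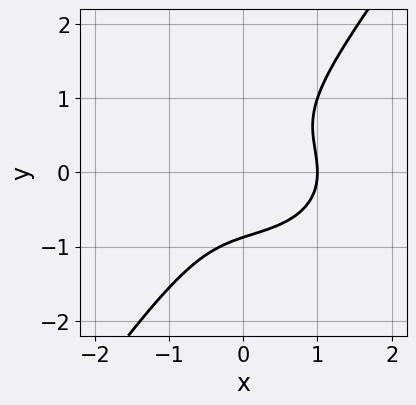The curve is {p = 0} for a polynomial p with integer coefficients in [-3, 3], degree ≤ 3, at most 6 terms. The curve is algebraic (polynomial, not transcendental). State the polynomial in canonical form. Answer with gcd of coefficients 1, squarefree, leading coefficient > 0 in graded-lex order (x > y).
First, the degree is 3 — the shape is more complex than any degree-2 curve.
Next, against the integer gridlines: it crosses the x-axis at the gridline x = 1.
Finally, matching integer coefficients to the picture gives p.

2*x^3 + 3*x*y^2 - 3*y^3 - 2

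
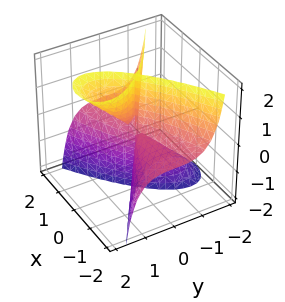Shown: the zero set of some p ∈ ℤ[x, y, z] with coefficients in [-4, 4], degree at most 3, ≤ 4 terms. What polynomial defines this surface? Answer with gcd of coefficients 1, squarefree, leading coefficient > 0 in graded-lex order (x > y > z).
1. There are 2 components. They look like related sheets of one shape, so recover p as a whole.
2. The degree is 3 — no degree-2 surface has this shape.
3. Against the integer gridlines: every point of the x-axis in the box is on the surface; it crosses the y-axis at the gridline y = 0.
4. Fitting integer coefficients to these (and the overall shape) gives p. Check: (0, 0, 2) on the z-axis lies on the surface, and p(0, 0, 2) = 0. ✓

x^2*z + y^3 - y^2*z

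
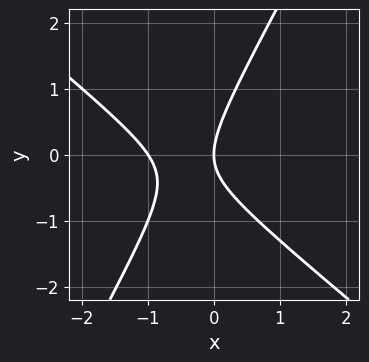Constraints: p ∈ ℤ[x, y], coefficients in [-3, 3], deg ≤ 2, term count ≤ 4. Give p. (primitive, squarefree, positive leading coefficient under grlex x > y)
3*x^2 + 2*x*y - 2*y^2 + 3*x

(a) Degree: the shape is more complex than any degree-1 curve, so deg p = 2.
(b) Checking where it meets the axes: it crosses the y-axis at the gridline y = 0; the x-axis gridline crossings are at x ∈ {-1, 0}.
(c) Together with the visible shape, these determine p as stated.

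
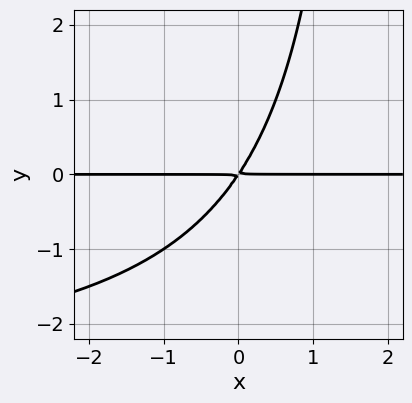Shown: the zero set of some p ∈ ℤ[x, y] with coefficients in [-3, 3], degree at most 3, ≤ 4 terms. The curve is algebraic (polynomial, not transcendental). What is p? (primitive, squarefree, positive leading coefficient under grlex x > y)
x*y^2 + 3*x*y - 2*y^2

1. deg p = 3.
2. Against the integer gridlines: the visible x-axis segment lies entirely on the curve.
3. Putting this together gives p.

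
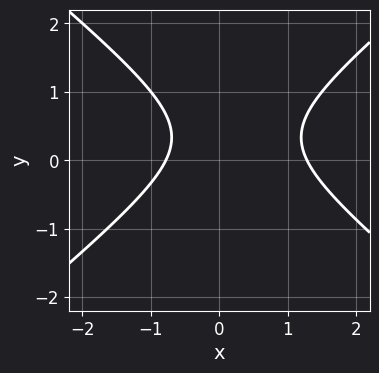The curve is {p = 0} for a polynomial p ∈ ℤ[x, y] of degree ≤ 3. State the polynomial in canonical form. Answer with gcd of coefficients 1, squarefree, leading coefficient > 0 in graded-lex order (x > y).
2*x^2 - 3*y^2 - x + 2*y - 2

First, deg p = 2.
Then, checking where it meets the axes: the curve avoids every integer y-axis point in the box.
Finally, the integer polynomial consistent with all of this is the stated p.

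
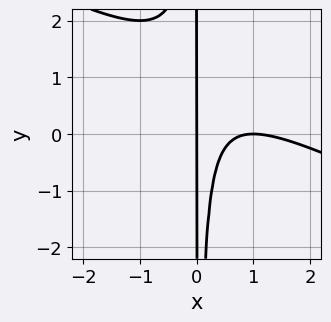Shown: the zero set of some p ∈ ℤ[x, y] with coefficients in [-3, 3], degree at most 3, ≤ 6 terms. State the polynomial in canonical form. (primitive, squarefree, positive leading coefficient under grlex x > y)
x^3 + 2*x^2*y - 2*x^2 + x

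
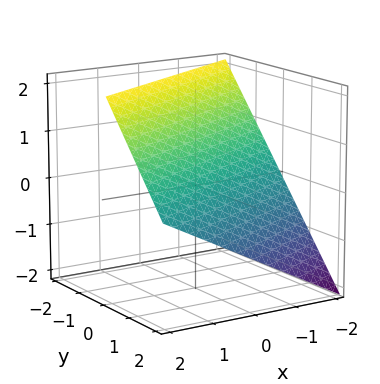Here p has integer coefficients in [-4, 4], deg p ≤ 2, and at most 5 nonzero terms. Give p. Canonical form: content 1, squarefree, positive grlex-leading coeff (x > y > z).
(a) deg p = 1. The surface is flat (a plane).
(b) Checking where it meets the axes: one z-axis crossing is at z = 1; one y-axis crossing is at y = 1; one x-axis crossing is at x = -2.
(c) Solving for integer coefficients yields p as stated.

x - 2*y - 2*z + 2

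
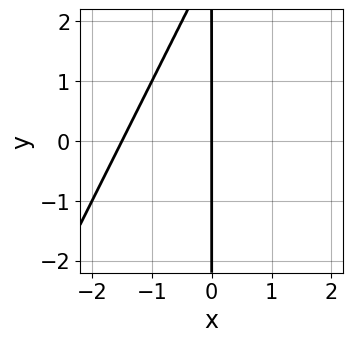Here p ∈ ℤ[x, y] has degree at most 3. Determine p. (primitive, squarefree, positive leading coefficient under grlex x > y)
1. Degree: no degree-1 curve has this shape, so deg p = 2.
2. From the visible intercepts: every point of the y-axis in the box is on the curve; it crosses the x-axis at the gridline x = 0.
3. Assembling these constraints gives the stated polynomial.

2*x^2 - x*y + 3*x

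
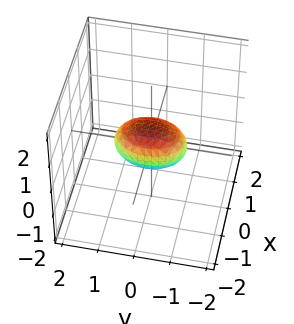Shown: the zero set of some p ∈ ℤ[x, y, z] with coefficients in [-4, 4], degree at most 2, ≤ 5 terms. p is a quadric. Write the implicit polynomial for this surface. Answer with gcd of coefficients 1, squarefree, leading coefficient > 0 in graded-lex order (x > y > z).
Degree: bounded and convex; a quadric, so deg p = 2.
Symmetries: it's symmetric under z → −z, forcing even powers of z; the y ↦ −y reflection is a symmetry, so y appears only in even powers; it's symmetric under x → −x, forcing even powers of x.
From the axis intercepts and sections: among the integer gridlines, it crosses the y-axis at y ∈ {-1, 1}.
Putting this together gives p.

2*x^2 + y^2 + 2*z^2 - 1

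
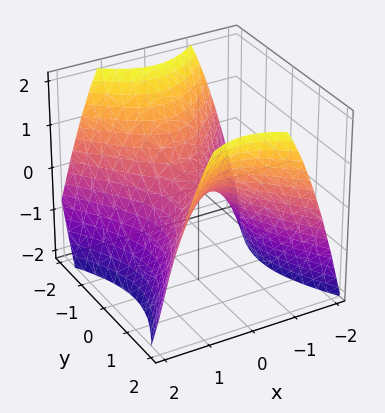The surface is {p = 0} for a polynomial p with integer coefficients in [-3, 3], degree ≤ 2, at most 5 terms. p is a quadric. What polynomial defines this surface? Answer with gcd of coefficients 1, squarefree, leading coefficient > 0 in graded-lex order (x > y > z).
3*x^2 - 2*y^2 + 3*z

First, degree: a hyperbolic paraboloid; a quadric, so deg p = 2.
Then, symmetries: the y ↦ −y reflection is a symmetry, so y appears only in even powers; mirror symmetry x ↦ −x ⇒ only even powers of x.
Next, reading off the gridlines: one x-axis crossing is at x = 0; it meets the y-axis at y = 0 (among the integer gridlines); it meets the z-axis at z = 0 (among the integer gridlines).
Finally, these observations pin down the coefficients.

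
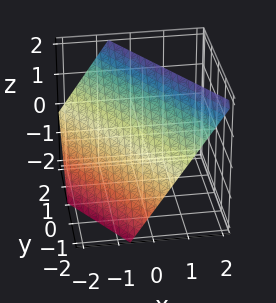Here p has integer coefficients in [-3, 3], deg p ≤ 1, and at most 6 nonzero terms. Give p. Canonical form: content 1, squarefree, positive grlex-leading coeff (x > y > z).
3*x + 2*y - 2*z + 2

Degree: the surface is flat (a plane), so deg p = 1.
Observable constraints: it meets the z-axis at z = 1 (among the integer gridlines); it meets the y-axis at y = -1 (among the integer gridlines).
These observations pin down the coefficients.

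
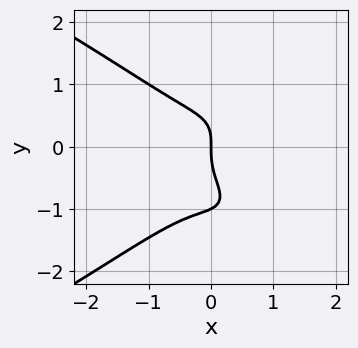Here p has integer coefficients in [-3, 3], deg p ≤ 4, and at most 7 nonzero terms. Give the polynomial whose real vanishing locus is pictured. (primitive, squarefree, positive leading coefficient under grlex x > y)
First, the degree is 4 — a generic line meets the curve in up to 4 points.
Next, checking where it meets the axes: among the integer gridlines, it crosses the y-axis at y ∈ {-1, 0}; it meets the x-axis at x = 0 (among the integer gridlines).
Finally, fitting integer coefficients to these (and the overall shape) gives p.

2*y^4 + 3*x^3 - x*y^2 + 2*y^3 + 2*x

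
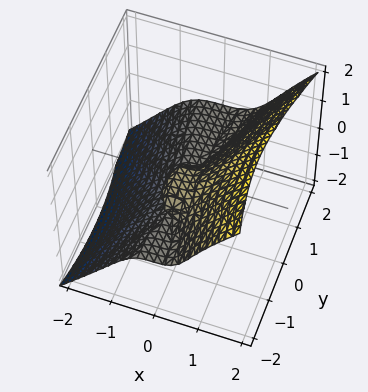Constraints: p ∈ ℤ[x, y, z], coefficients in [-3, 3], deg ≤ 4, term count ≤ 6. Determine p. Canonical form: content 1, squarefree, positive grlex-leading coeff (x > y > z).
3*x^3 - y^2*z - 2*z^3 - y*z + z^2

(a) Degree: a generic line meets the surface in up to 3 points, so deg p = 3.
(b) Checking where it meets the axes: it crosses the z-axis at the gridline z = 0; it meets the x-axis at x = 0 (among the integer gridlines); the visible y-axis segment lies entirely on the surface.
(c) Matching integer coefficients to the picture gives p.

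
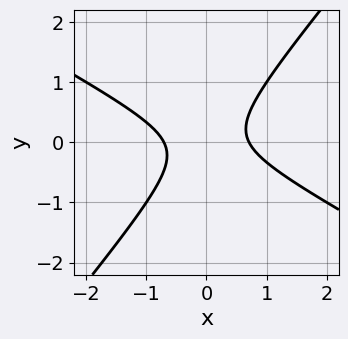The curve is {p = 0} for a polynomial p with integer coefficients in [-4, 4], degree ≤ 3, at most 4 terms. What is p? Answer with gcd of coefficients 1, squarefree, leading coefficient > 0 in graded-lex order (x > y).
2*x^2 + 2*x*y - 3*y^2 - 1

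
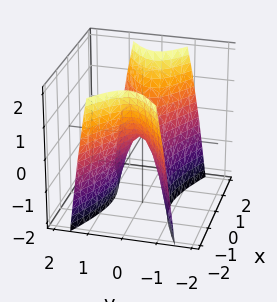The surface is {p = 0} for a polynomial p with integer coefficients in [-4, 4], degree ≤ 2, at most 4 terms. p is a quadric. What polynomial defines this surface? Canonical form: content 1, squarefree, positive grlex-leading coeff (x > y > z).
x^2 - 3*y^2 - z

1. deg p = 2.
2. Symmetries: the x ↦ −x reflection is a symmetry, so x appears only in even powers; the y ↦ −y reflection is a symmetry, so y appears only in even powers.
3. Observable constraints: it meets the y-axis at y = 0 (among the integer gridlines); it crosses the x-axis at the gridline x = 0; it meets the z-axis at z = 0 (among the integer gridlines).
4. Assembling these constraints gives the stated polynomial.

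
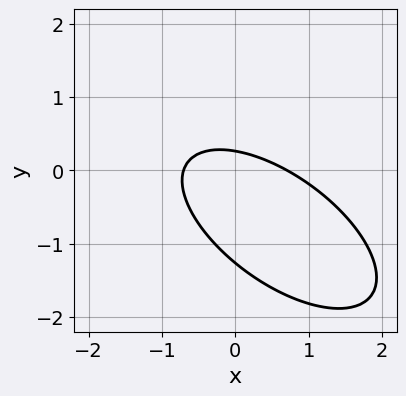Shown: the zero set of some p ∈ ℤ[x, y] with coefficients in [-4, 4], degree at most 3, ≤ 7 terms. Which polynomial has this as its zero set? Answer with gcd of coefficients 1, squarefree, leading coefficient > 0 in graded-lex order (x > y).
2*x^2 + 3*x*y + 3*y^2 + 3*y - 1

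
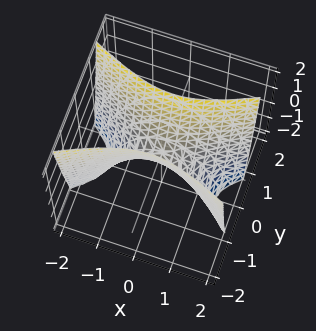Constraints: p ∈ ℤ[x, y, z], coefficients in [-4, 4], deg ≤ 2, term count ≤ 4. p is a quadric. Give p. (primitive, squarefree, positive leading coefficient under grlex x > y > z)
1. Degree: a hyperbolic paraboloid; a quadric, so deg p = 2.
2. Symmetries: it's symmetric under x → −x, forcing even powers of x; it's symmetric under y → −y, forcing even powers of y.
3. Observable constraints: it crosses the z-axis at the gridline z = 0; it meets the y-axis at y = 0 (among the integer gridlines); it meets the x-axis at x = 0 (among the integer gridlines).
4. Solving for integer coefficients yields p as stated.

x^2 - 3*y^2 + z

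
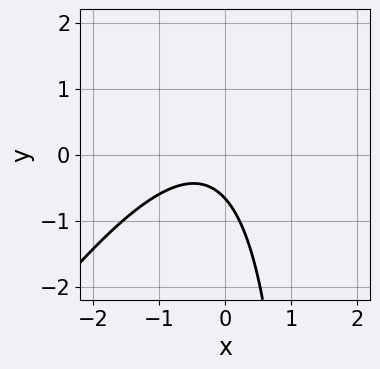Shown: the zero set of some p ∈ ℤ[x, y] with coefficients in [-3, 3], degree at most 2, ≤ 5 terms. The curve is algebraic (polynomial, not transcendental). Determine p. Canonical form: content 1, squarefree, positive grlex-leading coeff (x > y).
3*x^2 - 2*x*y + 2*x + 3*y + 2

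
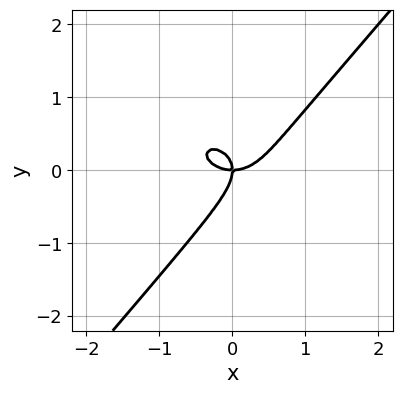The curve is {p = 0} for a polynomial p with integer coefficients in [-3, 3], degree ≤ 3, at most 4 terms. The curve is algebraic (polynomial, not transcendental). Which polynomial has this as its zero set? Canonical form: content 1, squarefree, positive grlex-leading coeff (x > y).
2*x^3 + 2*x*y^2 - 3*y^3 - 2*x*y

(a) deg p = 3. No degree-2 curve has this shape.
(b) Checking where it meets the axes: one x-axis crossing is at x = 0; one y-axis crossing is at y = 0.
(c) Putting this together gives p.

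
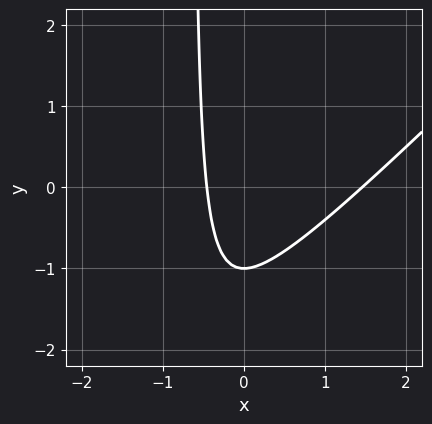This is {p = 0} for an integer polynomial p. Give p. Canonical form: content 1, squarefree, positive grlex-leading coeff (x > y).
3*x^2 - 3*x*y - 3*x - 2*y - 2

First, deg p = 2.
Next, against the integer gridlines: it meets the y-axis at y = -1 (among the integer gridlines).
Finally, assembling these constraints gives the stated polynomial.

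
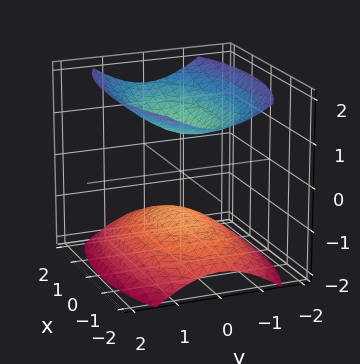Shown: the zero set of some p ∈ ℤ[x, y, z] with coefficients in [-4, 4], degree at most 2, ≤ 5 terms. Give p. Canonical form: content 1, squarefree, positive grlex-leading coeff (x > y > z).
x^2 + 3*y^2 - 3*z^2 + 3

First, the picture has 2 separate pieces. Treating them together as one polynomial.
Next, deg p = 2. Two separate bowl-shaped sheets opening away from each other; a quadric.
Then, symmetries: it's symmetric under x → −x, forcing even powers of x; the y ↦ −y reflection is a symmetry, so y appears only in even powers; it's symmetric under z → −z, forcing even powers of z.
Then, observable constraints: the surface avoids every integer x-axis point in the box; it misses every integer gridline on the y-axis; the z-axis gridline crossings are at z ∈ {-1, 1}.
Finally, these observations pin down the coefficients.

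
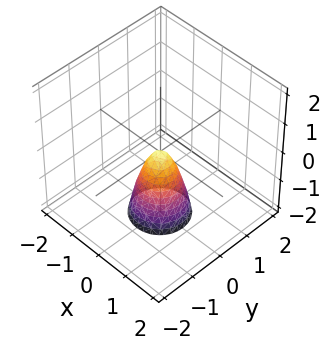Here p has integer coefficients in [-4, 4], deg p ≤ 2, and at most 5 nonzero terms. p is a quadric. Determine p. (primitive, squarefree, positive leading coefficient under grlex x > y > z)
3*x^2 + 3*y^2 + z

(a) The degree is 2 — a paraboloid; a quadric.
(b) Symmetries: rotational symmetry about the z-axis ⇒ p depends on x, y only through x² + y².
(c) From the visible intercepts: one y-axis crossing is at y = 0; a circular section at z = -1 has radius between 0 and 1.
(d) The integer polynomial consistent with all of this is the stated p.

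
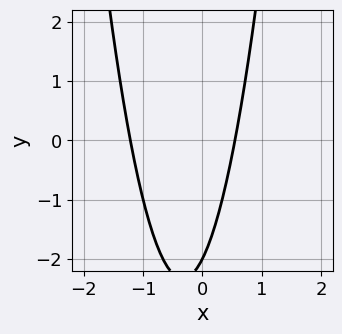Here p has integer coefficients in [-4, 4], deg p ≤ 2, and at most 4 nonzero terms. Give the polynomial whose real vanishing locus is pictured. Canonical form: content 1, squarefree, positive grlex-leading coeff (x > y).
deg p = 2. No degree-1 curve has this shape.
Reading off the gridlines: one y-axis crossing is at y = -2.
Matching integer coefficients to the picture gives p.

3*x^2 + 2*x - y - 2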